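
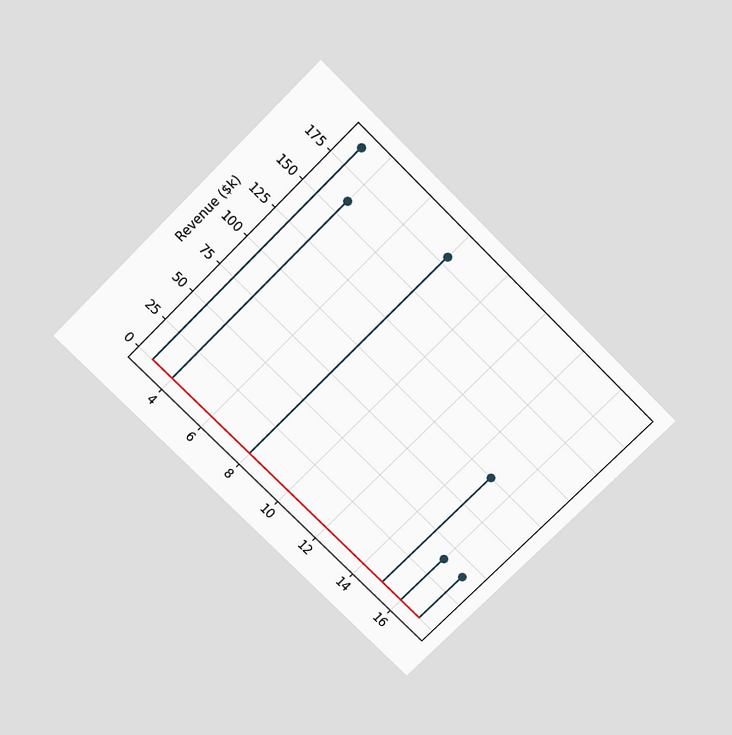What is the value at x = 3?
The chart is tilted about 45° clockwise and viewed slightly from above. The stem at x=3 reaches $190k.

$190k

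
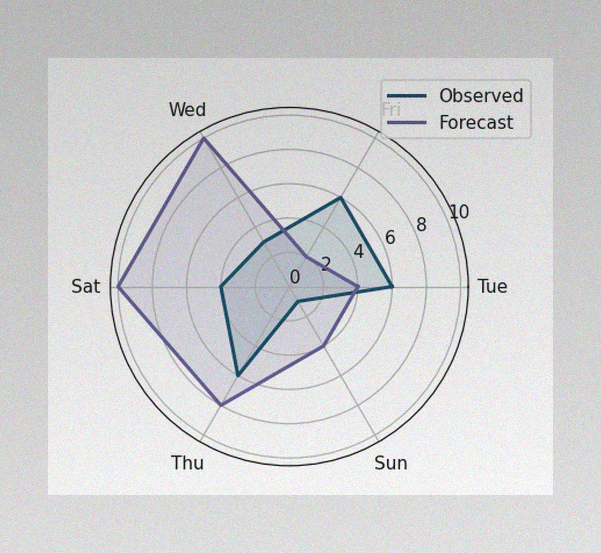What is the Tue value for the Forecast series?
The image has some photo noise and uneven lighting. On the Tue axis, Forecast reaches 4.

4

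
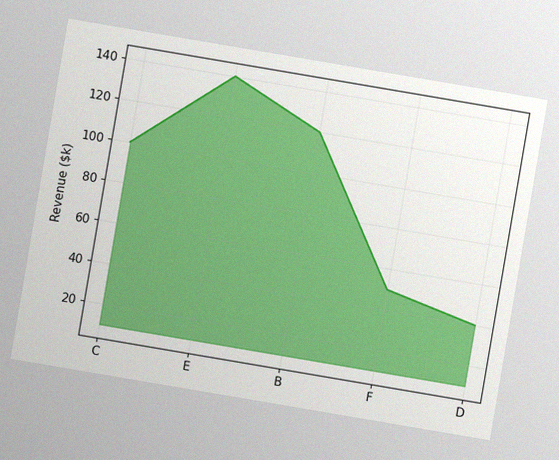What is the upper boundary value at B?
The chart is tilted about 10° clockwise, with some photo noise. At B the upper boundary is at $120k.

$120k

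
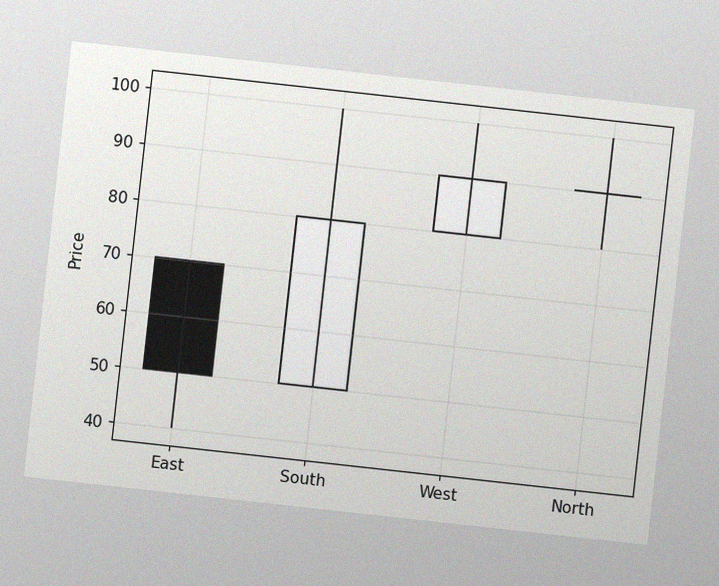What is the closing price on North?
The chart is tilted about 6° clockwise, with some photo noise. The North candle closes at 90.

90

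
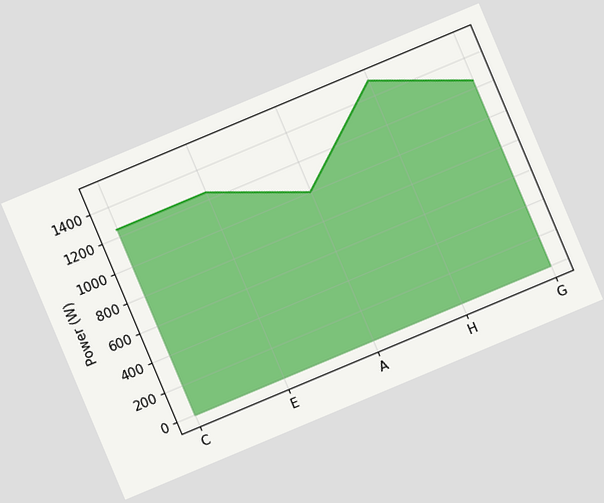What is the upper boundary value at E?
1250W

The chart is tilted about 23° counter-clockwise. At E the upper boundary is at 1250W.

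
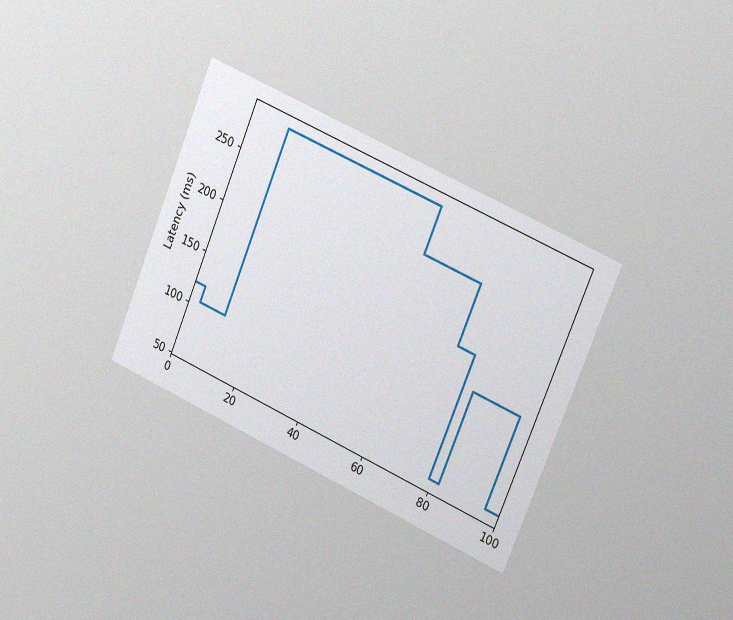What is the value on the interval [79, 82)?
60ms

The chart is tilted about 23° clockwise and viewed slightly from the right, with some photo noise. On [79, 82) the step sits at 60ms.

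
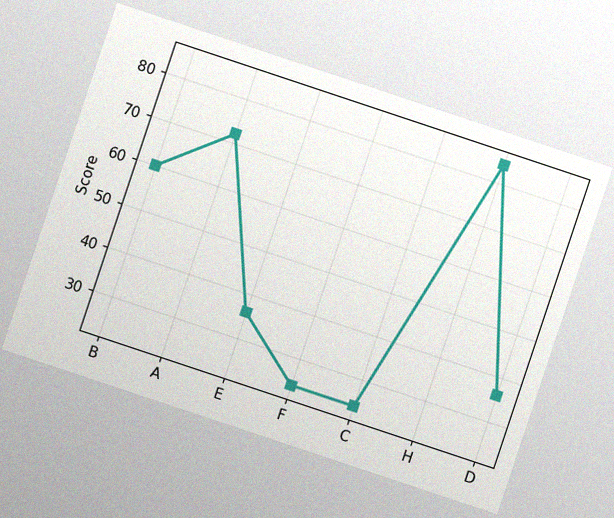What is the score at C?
The chart is tilted about 18° clockwise, with some photo noise. At C, the line is at 24.

24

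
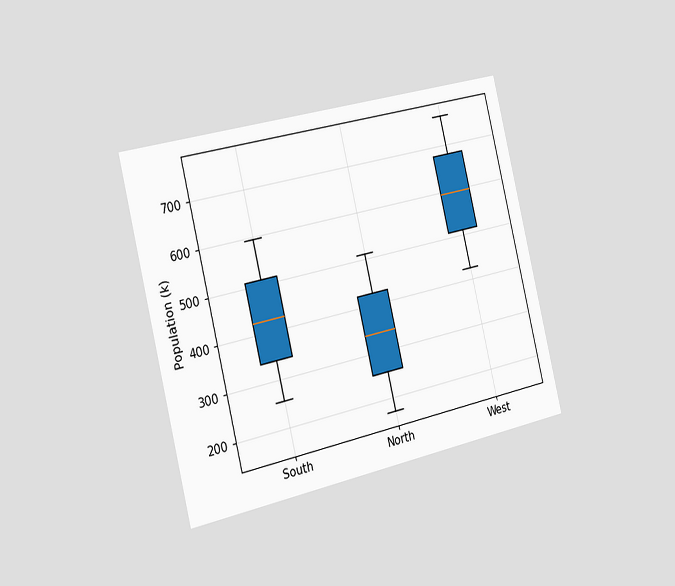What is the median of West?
The chart is tilted about 14° counter-clockwise and viewed slightly from the left. The median line in the West box sits at 595k.

595k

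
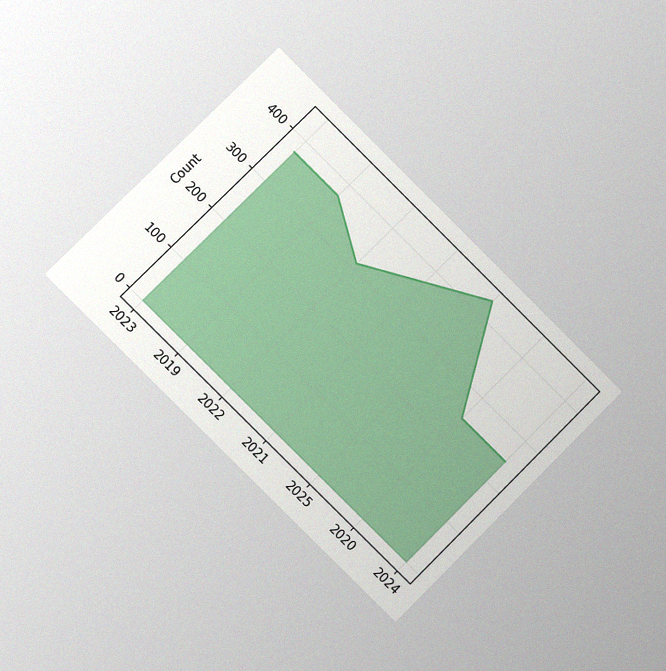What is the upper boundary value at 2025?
The chart is tilted about 45° clockwise and viewed slightly from the left, with some photo noise. At 2025 the upper boundary is at 434.

434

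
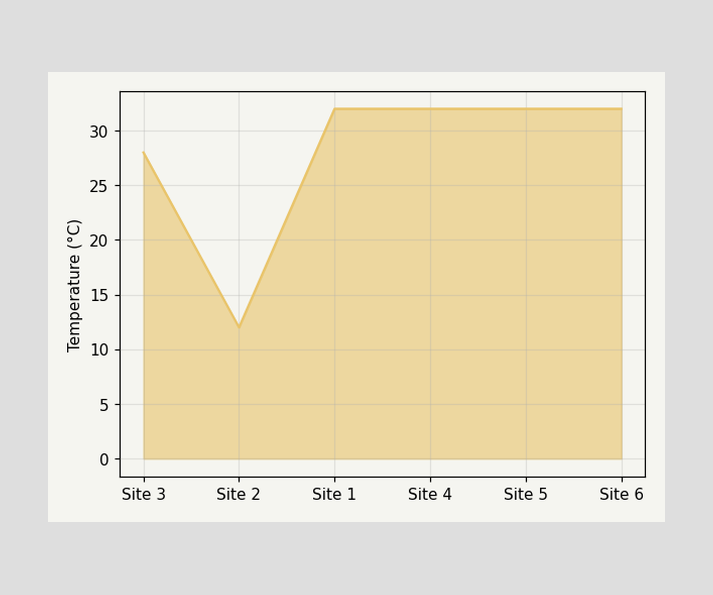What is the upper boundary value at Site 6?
At Site 6 the upper boundary is at 32°C.

32°C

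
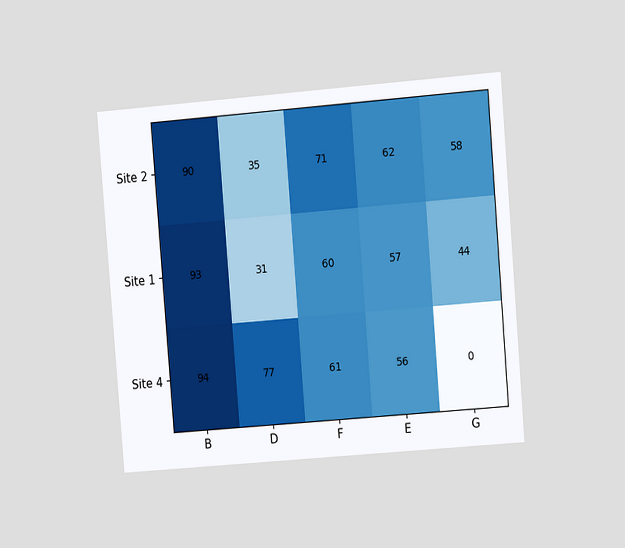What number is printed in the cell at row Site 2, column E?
62

The chart is tilted about 5° counter-clockwise and viewed slightly from the right. The (Site 2, E) cell reads 62.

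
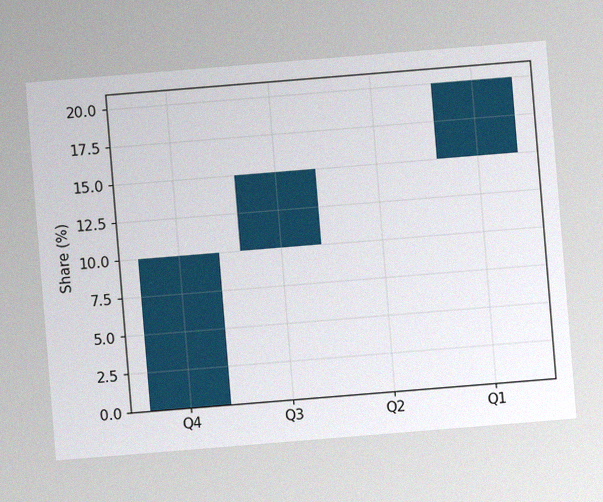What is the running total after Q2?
The chart is tilted about 5° counter-clockwise, with some photo noise. After Q2 the running total reaches 15%.

15%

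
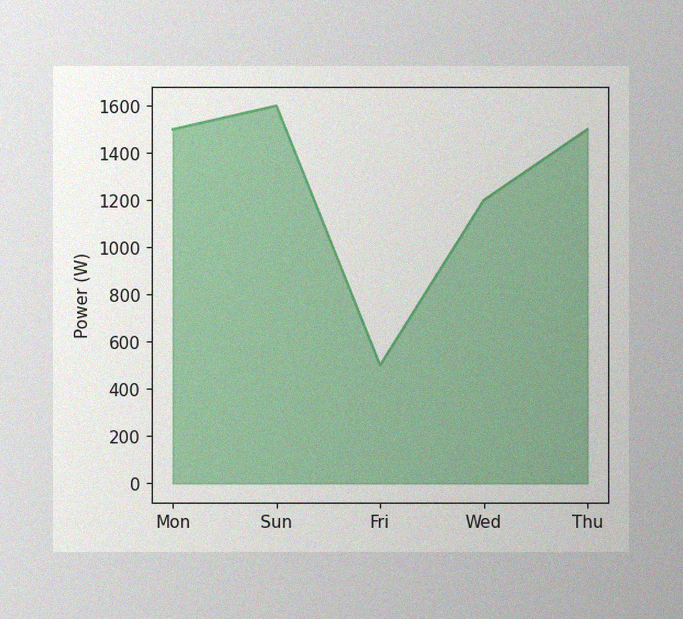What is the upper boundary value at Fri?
The image has some photo noise and uneven lighting. At Fri the upper boundary is at 500W.

500W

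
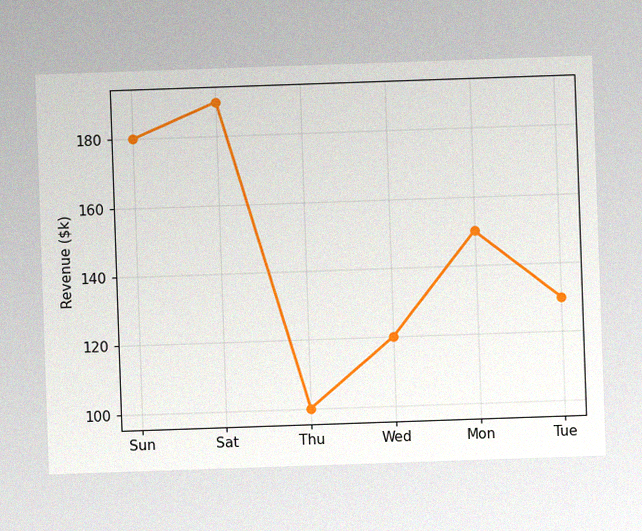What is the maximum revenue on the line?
$190k

The image has some photo noise and uneven lighting. The highest point is at Sat, and reading across to the y-axis gives $190k.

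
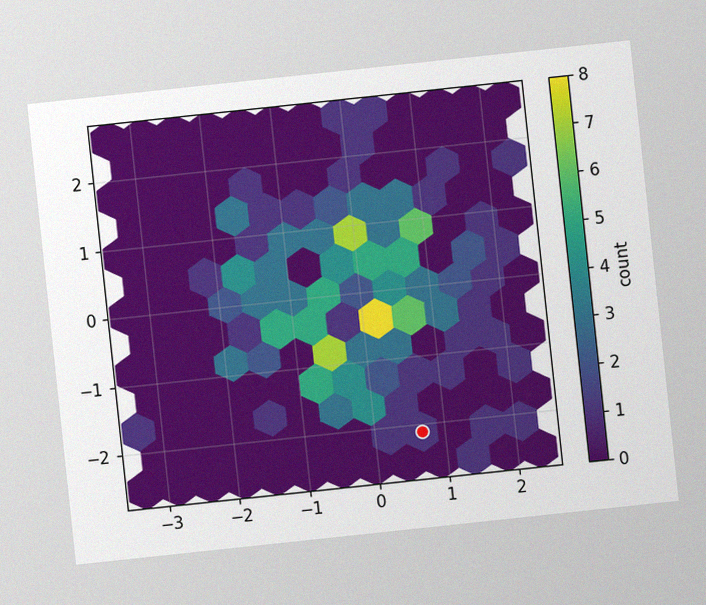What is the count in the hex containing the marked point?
1

The chart is tilted about 6° counter-clockwise, with some photo noise. The marked hex reads 1 on the colorbar.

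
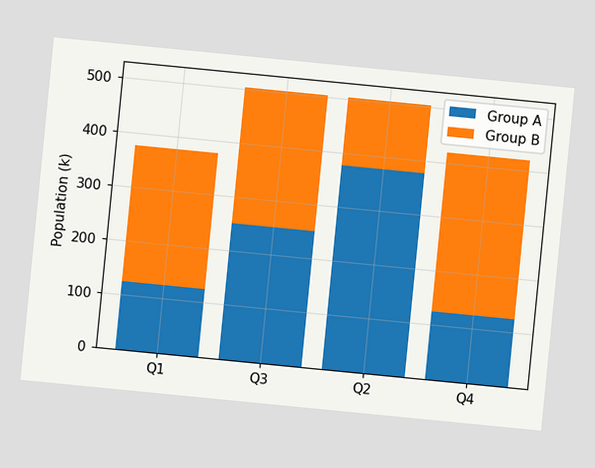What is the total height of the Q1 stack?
378k

The chart is tilted about 6° clockwise. The Q1 stack's top reaches 378k on the y-axis.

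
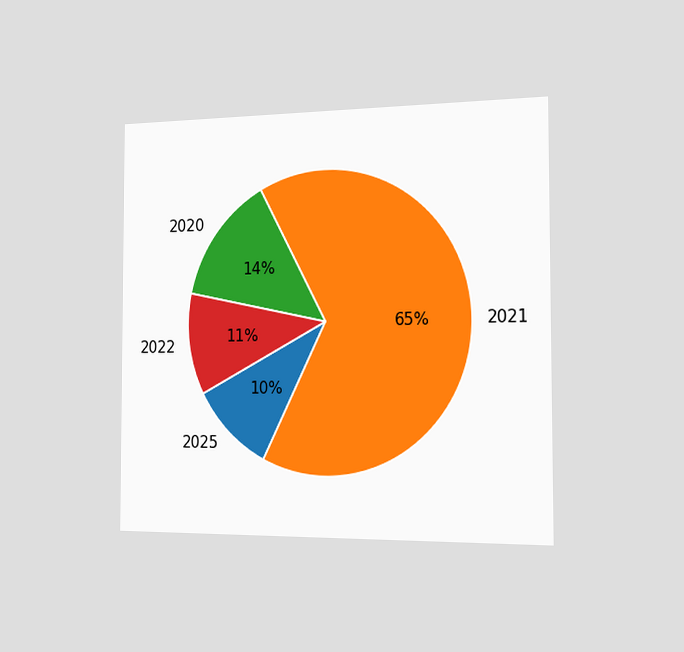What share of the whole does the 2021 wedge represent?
65%

The chart is viewed slightly from the right. The 2021 slice takes up 65% of the pie.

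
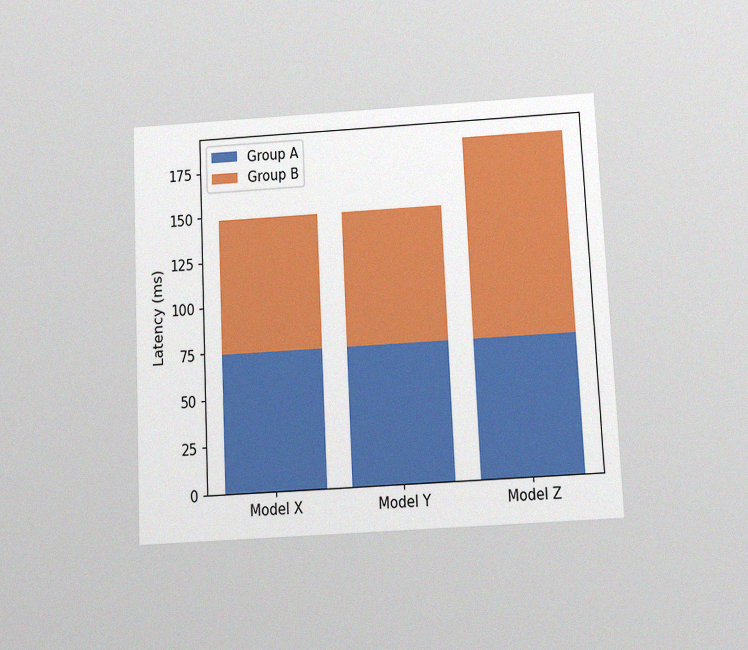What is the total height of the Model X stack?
148ms

The chart is tilted about 3° counter-clockwise and viewed slightly from below, with some photo noise. The Model X stack's top reaches 148ms on the y-axis.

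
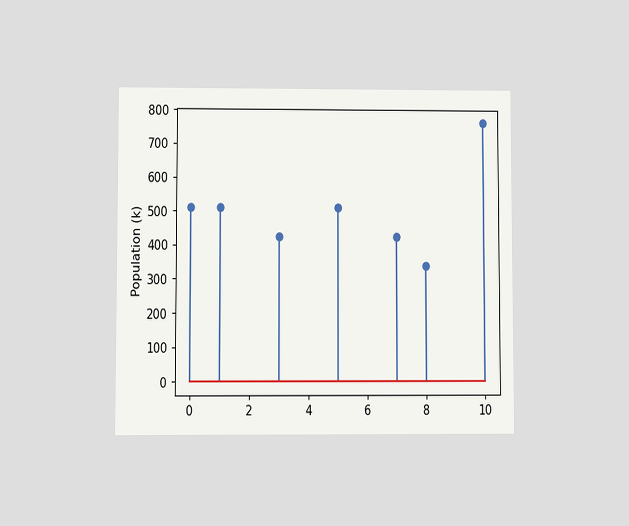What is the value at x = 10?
765k

The chart is viewed at a slight angle. The stem at x=10 reaches 765k.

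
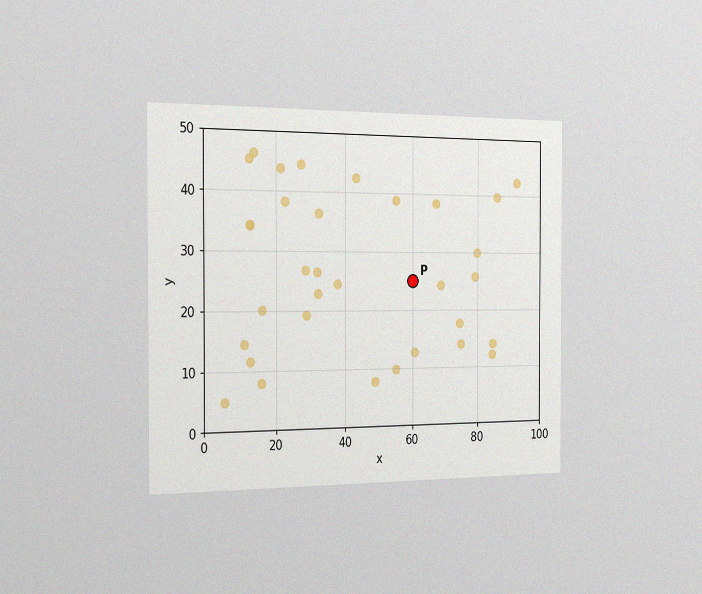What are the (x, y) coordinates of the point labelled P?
(60, 25)

The chart is viewed slightly from the left, with some photo noise. Following the gridlines from P to each axis, P sits at (60, 25).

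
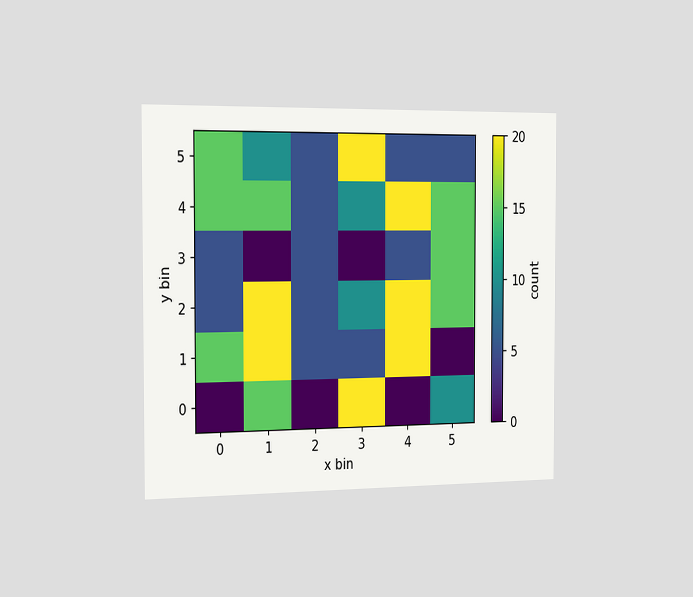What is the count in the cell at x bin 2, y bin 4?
5

The chart is viewed slightly from the left. Matching the cell (2, 4) against the colorbar gives 5.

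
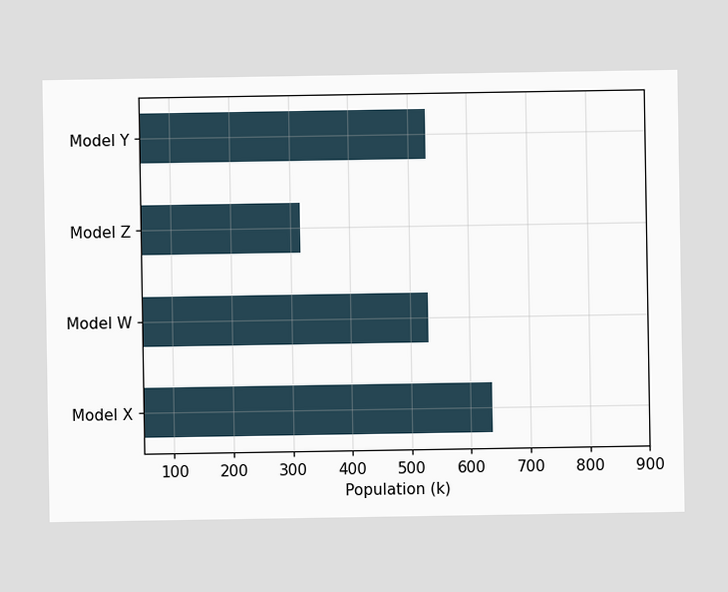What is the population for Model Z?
318k

Reading along the chart's x-axis, the Model Z bar reaches 318k.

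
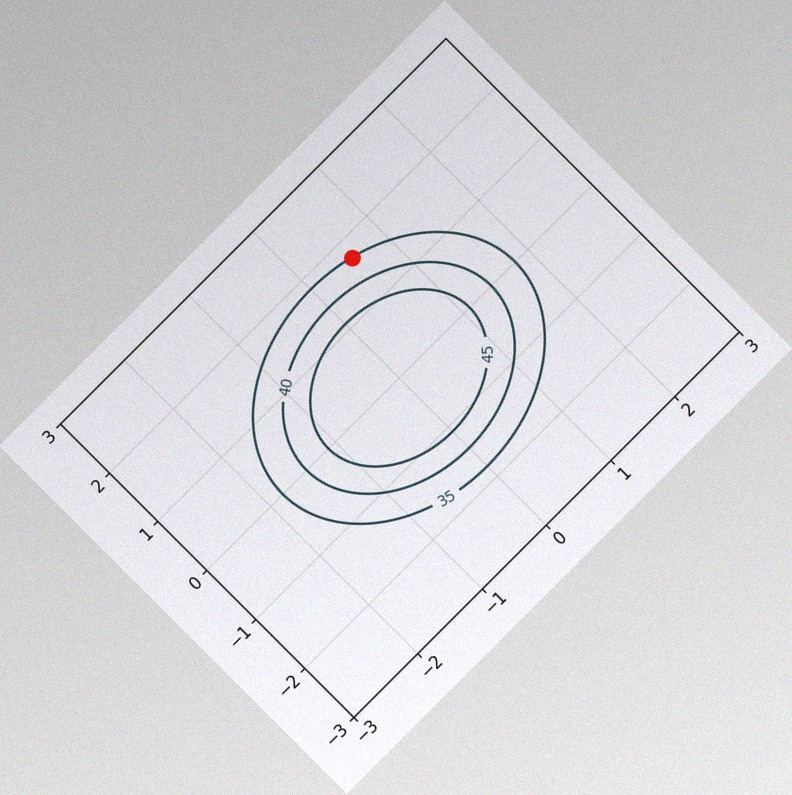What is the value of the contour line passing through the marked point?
The chart is tilted about 45° counter-clockwise, with some photo noise. The marked point sits on the contour labelled 35.

35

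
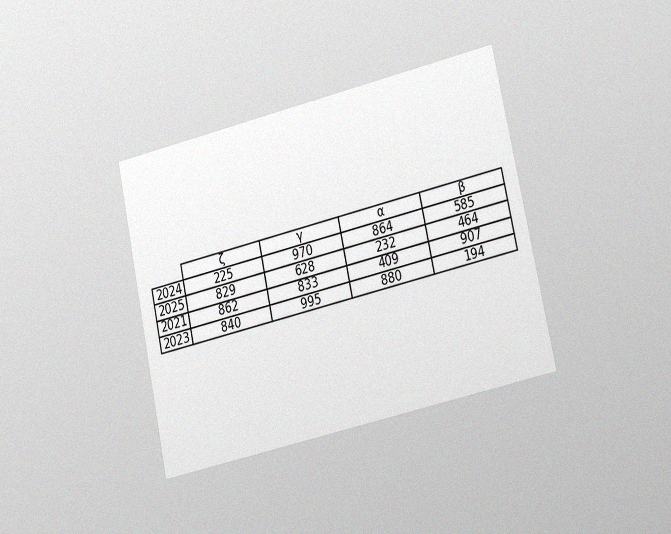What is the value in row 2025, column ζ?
The chart is tilted about 12° counter-clockwise and viewed slightly from the right, with some photo noise. The (2025, ζ) cell reads 829.

829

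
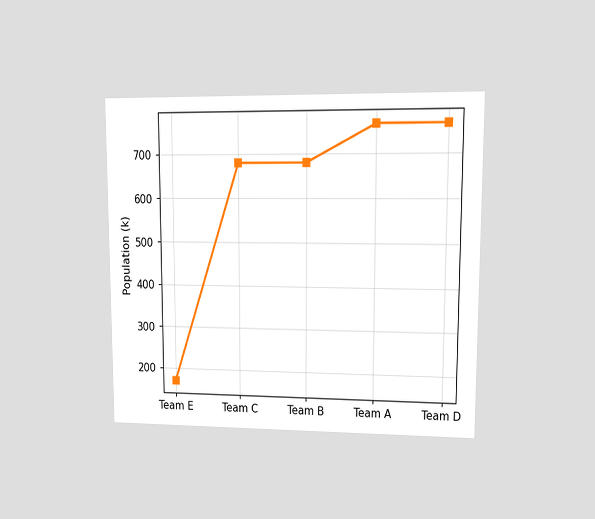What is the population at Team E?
The chart is viewed at a slight angle. At Team E, the line is at 170k.

170k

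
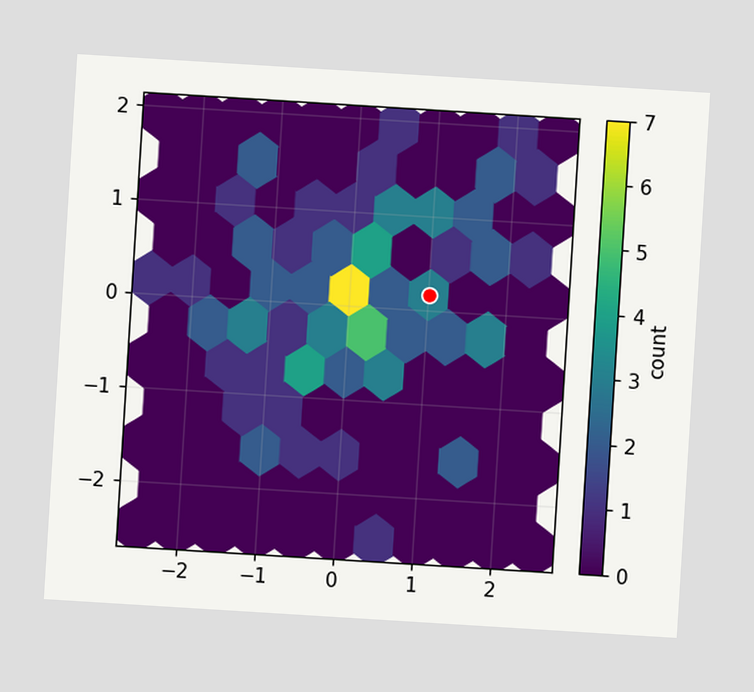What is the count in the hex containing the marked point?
3

The chart is tilted about 4° clockwise. The marked hex reads 3 on the colorbar.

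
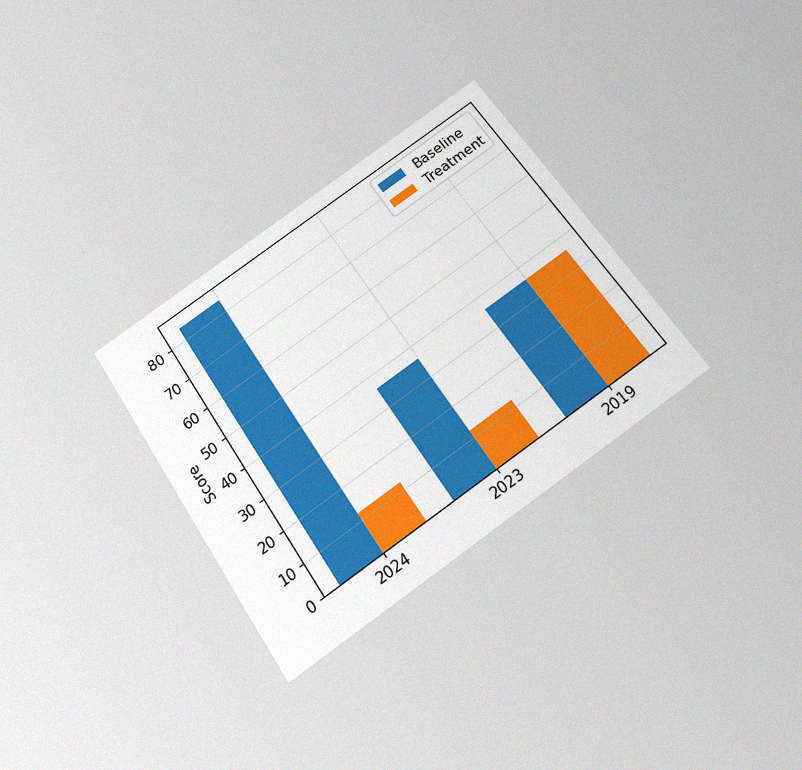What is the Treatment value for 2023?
12

The chart is tilted about 34° counter-clockwise and viewed slightly from below, with some photo noise. The Treatment bar at 2023 reaches 12 on the y-axis.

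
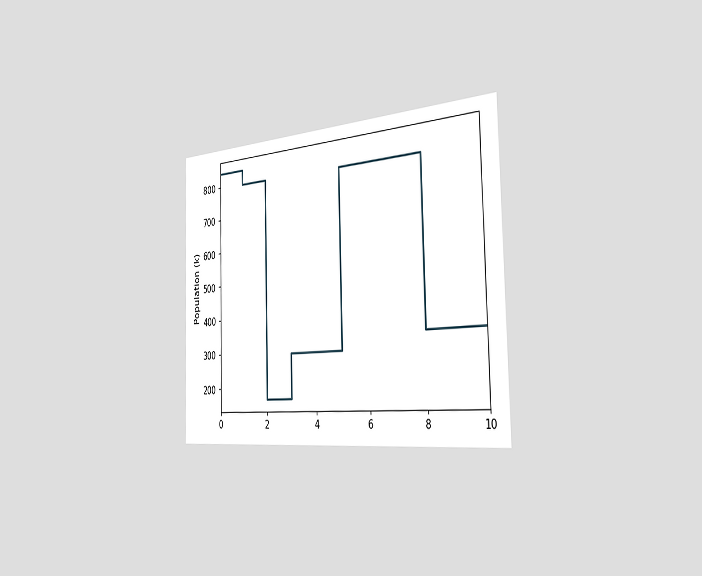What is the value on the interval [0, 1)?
The chart is viewed slightly from the right. On [0, 1) the step sits at 840k.

840k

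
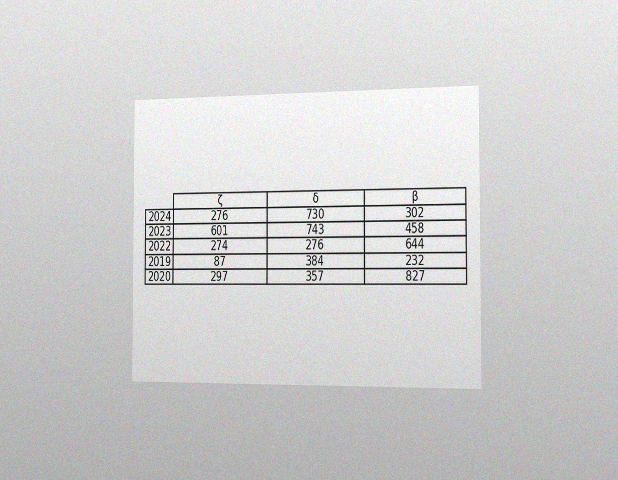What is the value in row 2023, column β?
458

The chart is viewed slightly from the right, with some photo noise. The (2023, β) cell reads 458.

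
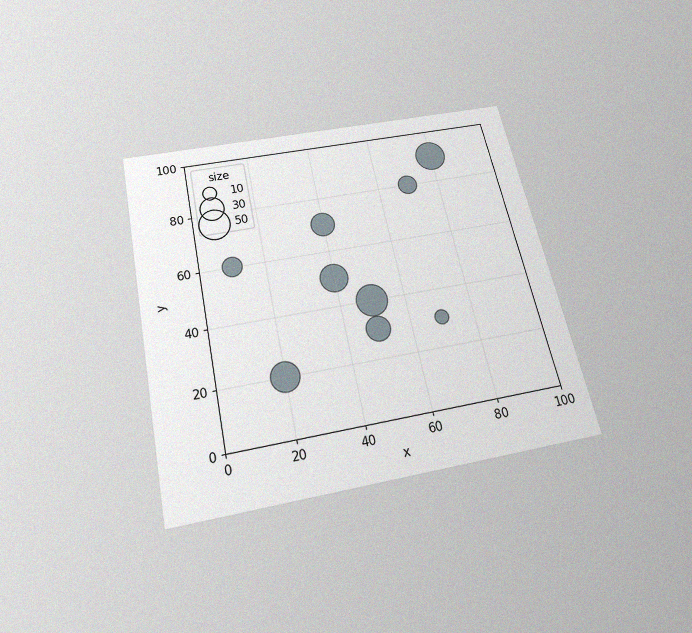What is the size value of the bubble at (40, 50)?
The chart is tilted about 12° counter-clockwise and viewed slightly from below, with some photo noise. Matching the bubble at (40, 50) against the size legend gives 40.

40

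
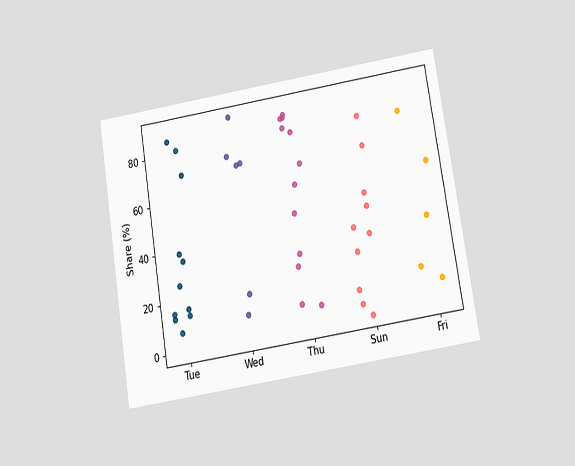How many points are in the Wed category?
6

The chart is tilted about 9° counter-clockwise and viewed at a slight angle. Counting the markers in the Wed column gives 6.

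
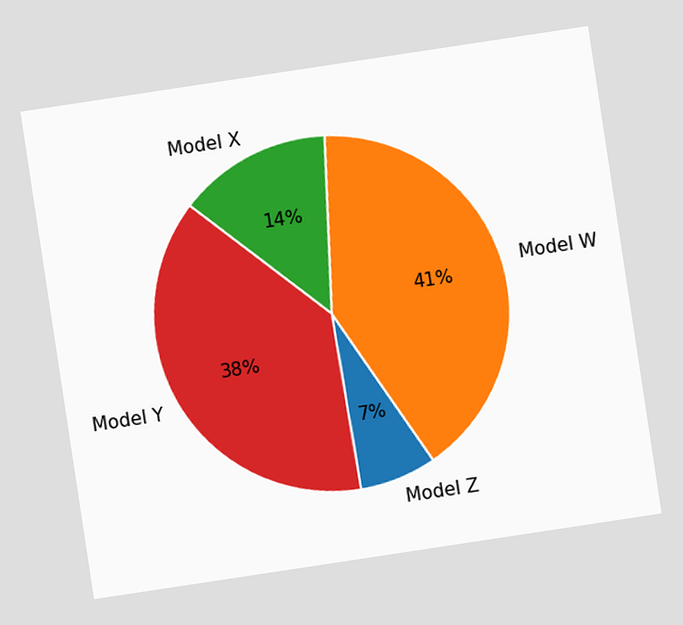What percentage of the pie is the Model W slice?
The chart is tilted about 9° counter-clockwise. The Model W slice takes up 41% of the pie.

41%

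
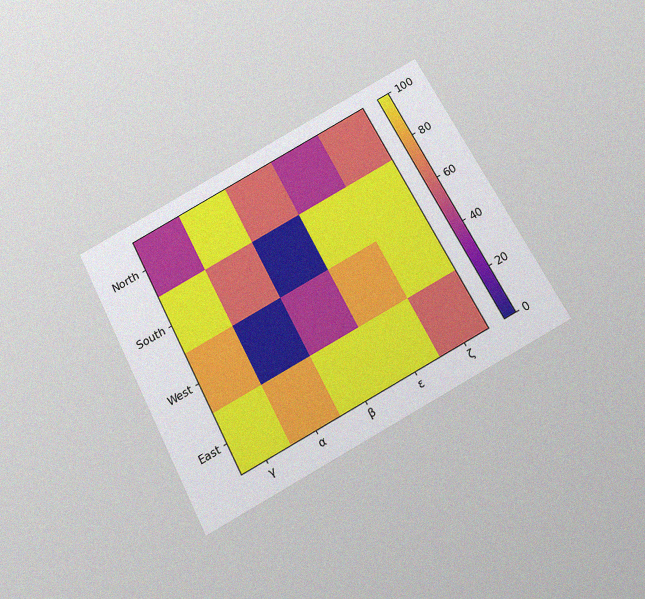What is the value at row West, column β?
40

The chart is tilted about 27° counter-clockwise and viewed slightly from below, with some photo noise. Matching cell (West, β) against the colorbar gives 40.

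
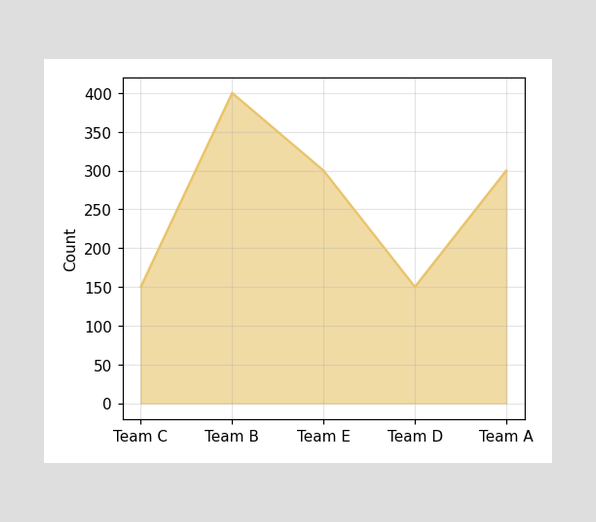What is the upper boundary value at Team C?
150

At Team C the upper boundary is at 150.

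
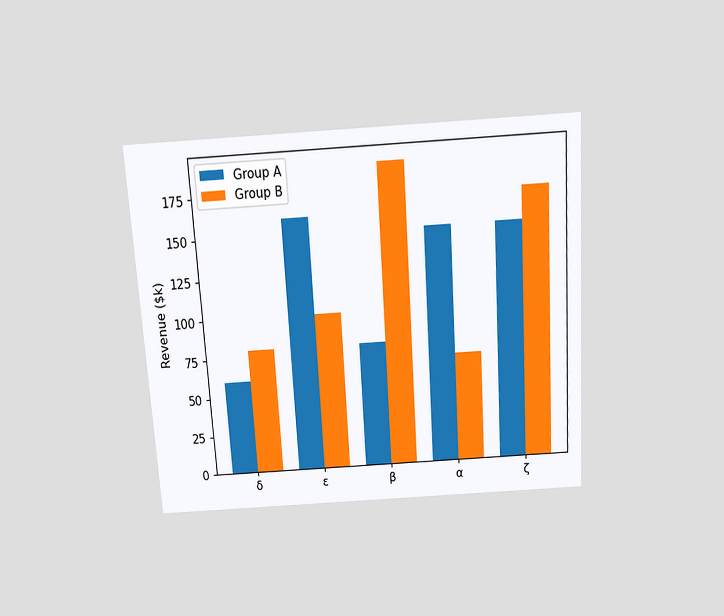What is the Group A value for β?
The chart is tilted about 4° counter-clockwise and viewed slightly from above. The Group A bar at β reaches $80k on the y-axis.

$80k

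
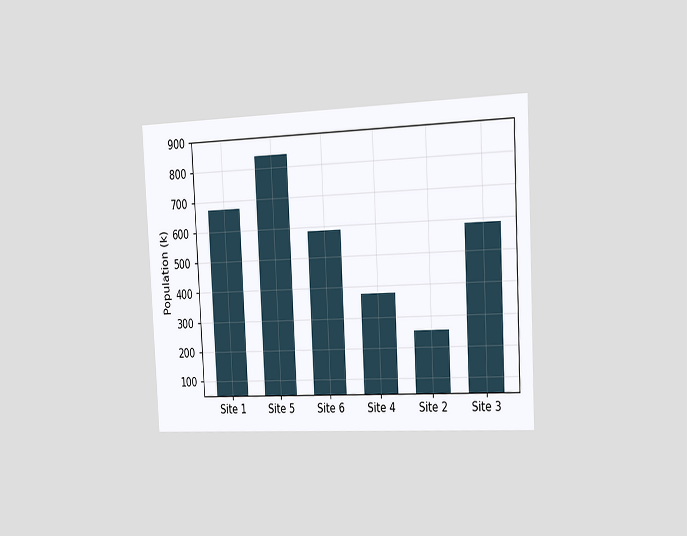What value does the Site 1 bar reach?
The chart is tilted about 3° counter-clockwise and viewed slightly from the right. Reading along the chart's y-axis, the Site 1 bar reaches 672k.

672k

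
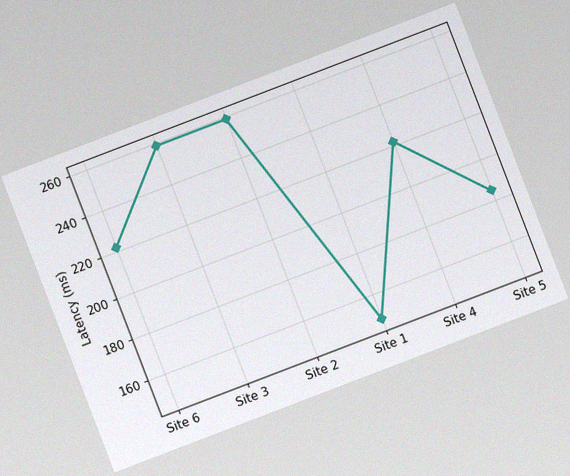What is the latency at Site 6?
222ms

The chart is tilted about 21° counter-clockwise, with some photo noise. At Site 6, the line is at 222ms.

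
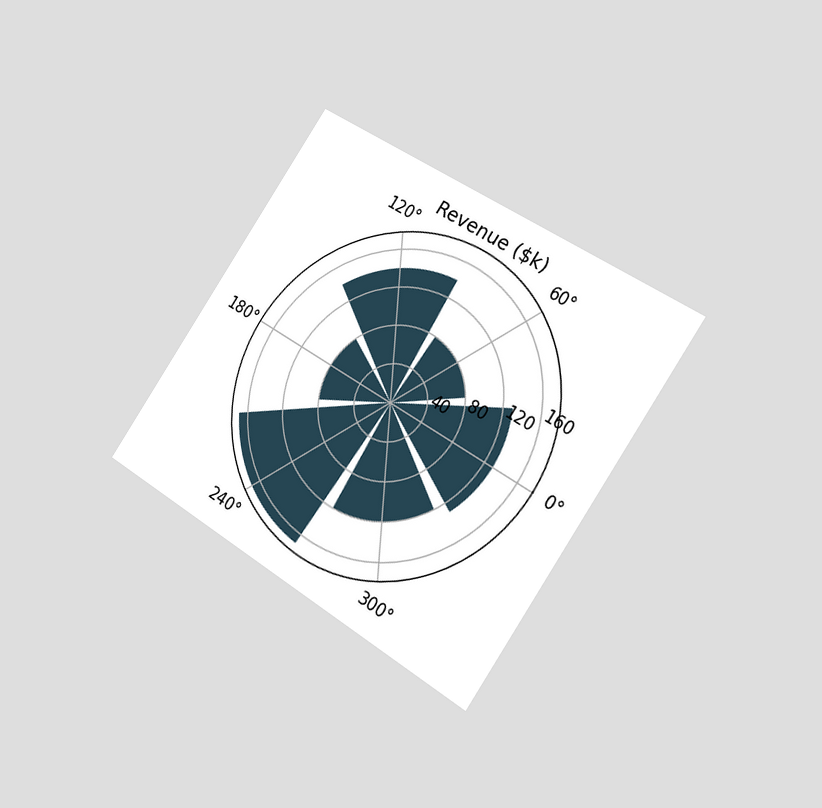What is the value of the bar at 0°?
$130k

The chart is tilted about 34° clockwise and viewed slightly from the right. The bar at 0° reaches $130k on the radial axis.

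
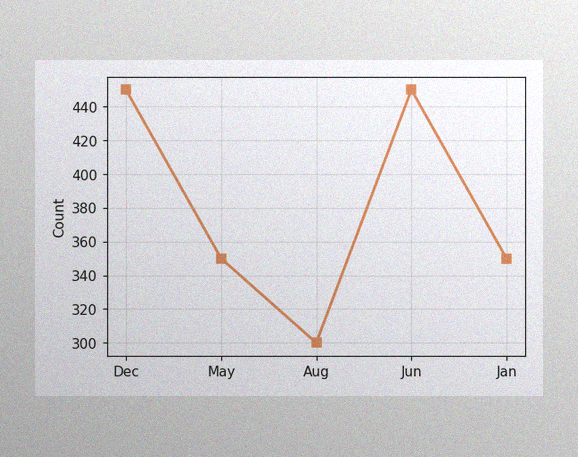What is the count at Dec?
450

The image has some photo noise and uneven lighting. At Dec, the line is at 450.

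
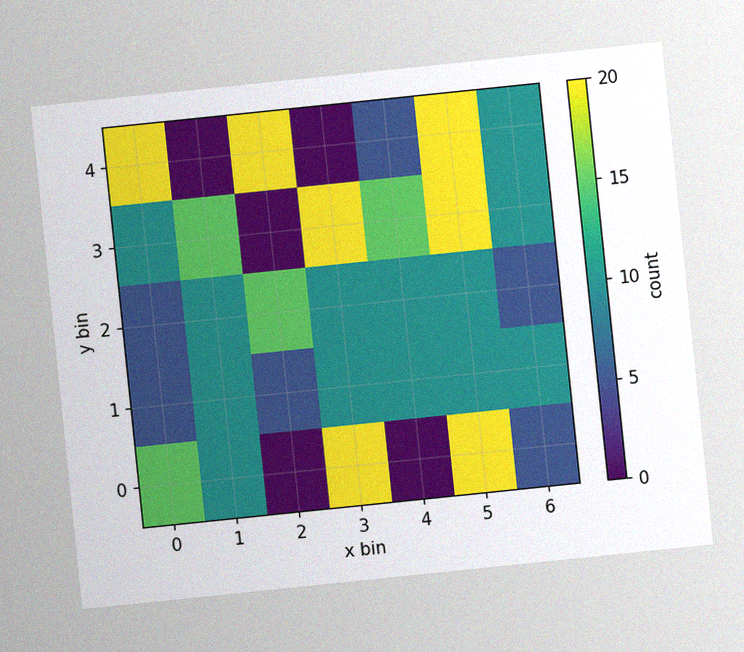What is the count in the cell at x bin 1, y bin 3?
The chart is tilted about 6° counter-clockwise, with some photo noise. Matching the cell (1, 3) against the colorbar gives 15.

15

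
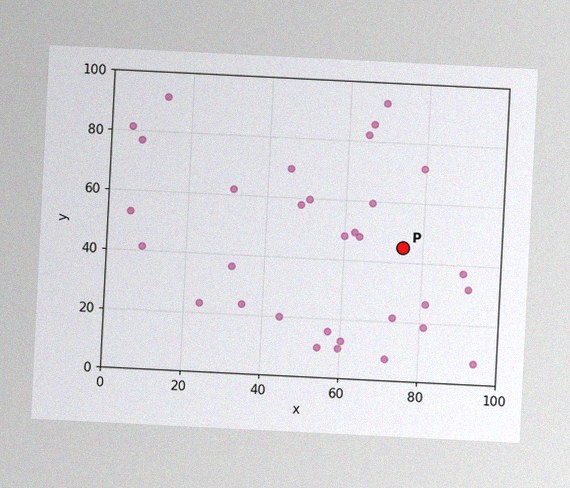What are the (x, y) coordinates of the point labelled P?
(75, 45)

The chart is tilted about 3° clockwise, with some photo noise. Following the gridlines from P to each axis, P sits at (75, 45).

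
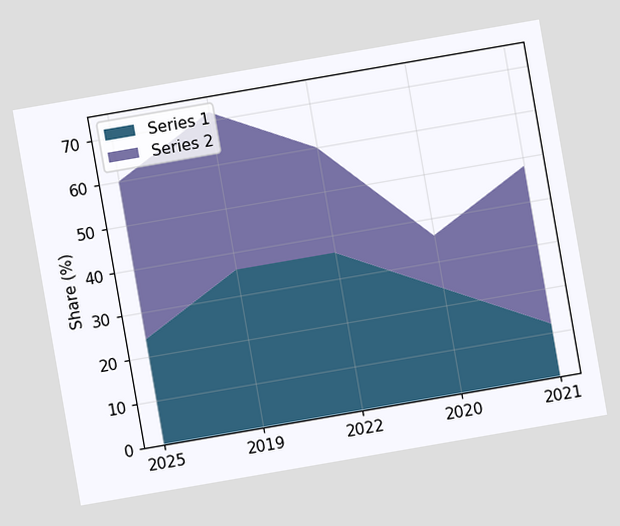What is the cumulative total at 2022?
The chart is tilted about 10° counter-clockwise. The stacked total at 2022 reaches 60%.

60%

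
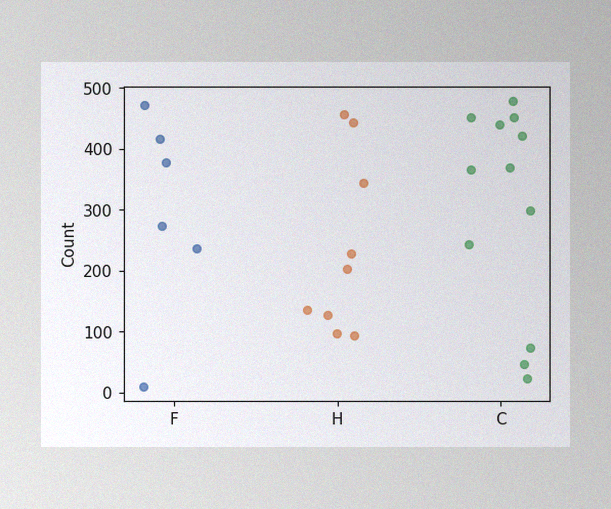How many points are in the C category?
12

The image has some photo noise and uneven lighting. Counting the markers in the C column gives 12.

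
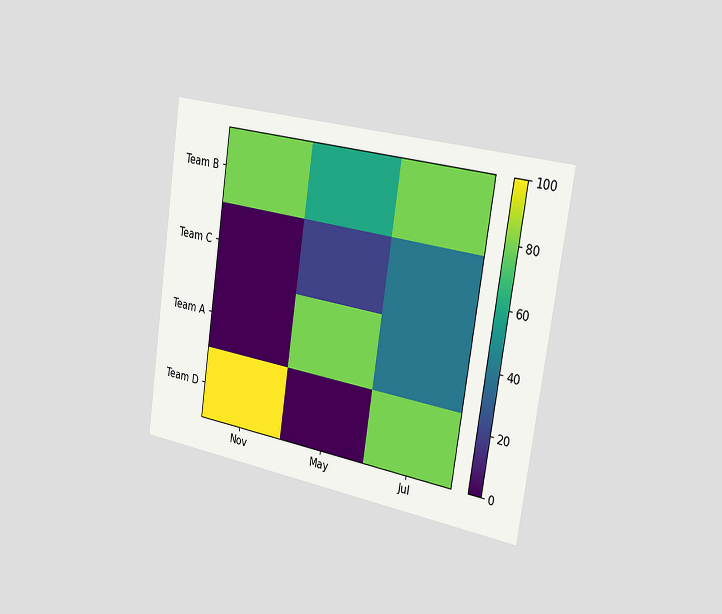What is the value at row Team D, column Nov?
100

The chart is tilted about 9° clockwise and viewed slightly from the right. Matching cell (Team D, Nov) against the colorbar gives 100.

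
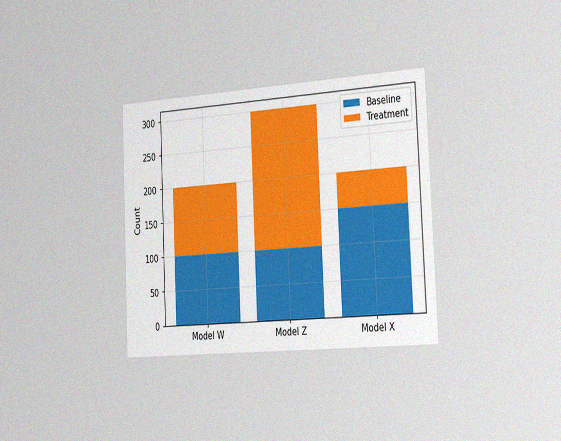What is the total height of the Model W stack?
200

The chart is tilted about 3° counter-clockwise and viewed slightly from the right, with some photo noise. The Model W stack's top reaches 200 on the y-axis.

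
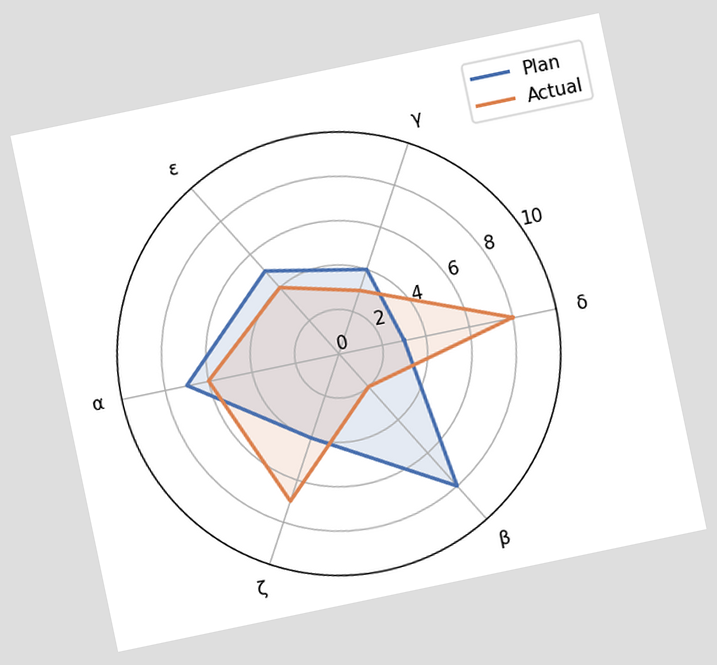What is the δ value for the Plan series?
The chart is tilted about 12° counter-clockwise. On the δ axis, Plan reaches 3.

3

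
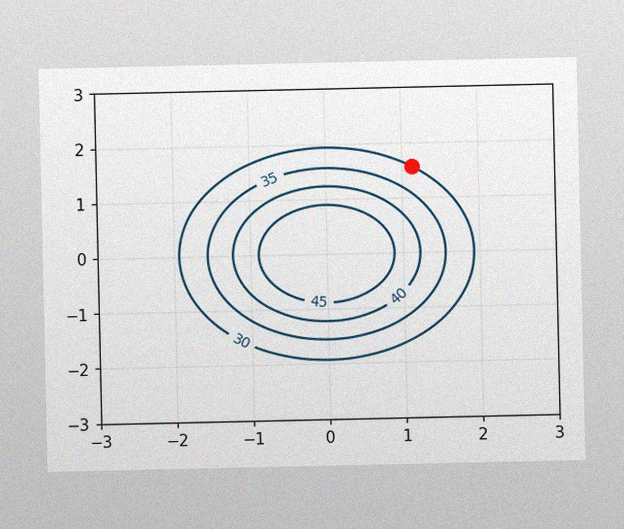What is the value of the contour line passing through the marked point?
The image has some photo noise and uneven lighting. The marked point sits on the contour labelled 30.

30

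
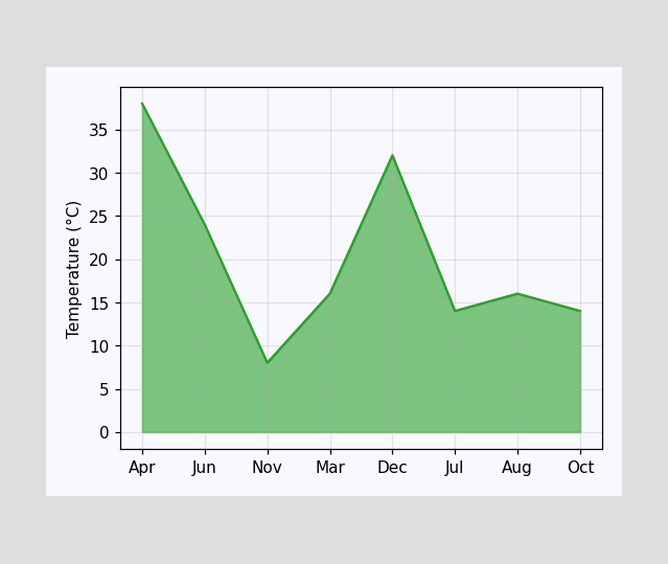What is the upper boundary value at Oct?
14°C

At Oct the upper boundary is at 14°C.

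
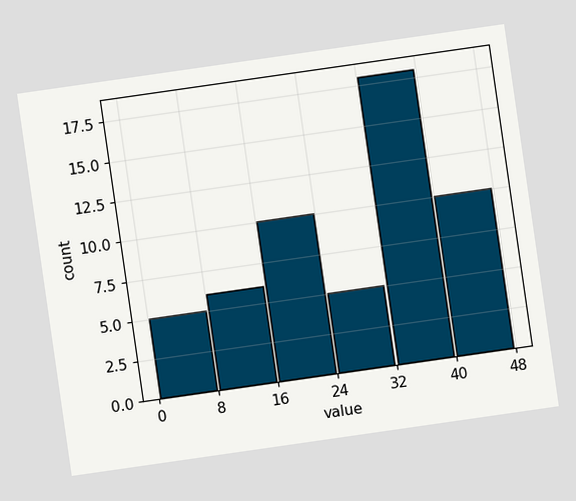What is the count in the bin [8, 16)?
6

The chart is tilted about 8° counter-clockwise. The [8, 16) bin has height 6.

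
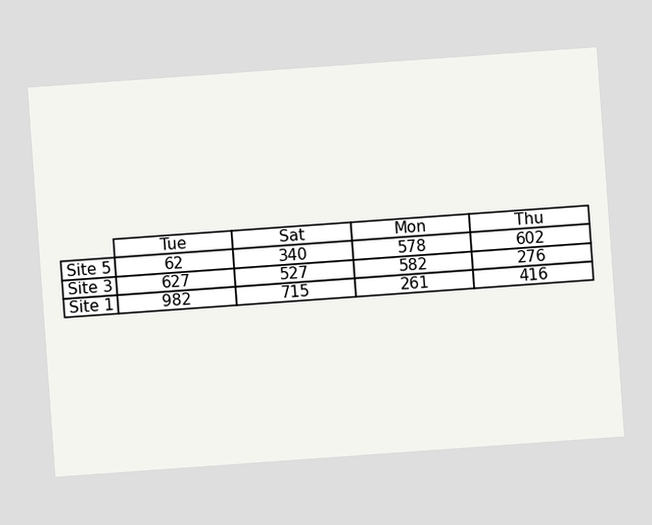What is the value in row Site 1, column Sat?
The chart is tilted about 4° counter-clockwise. The (Site 1, Sat) cell reads 715.

715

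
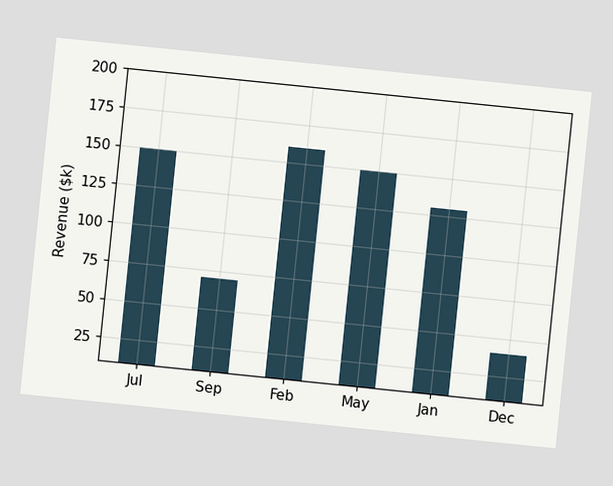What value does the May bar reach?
The chart is tilted about 6° clockwise. Reading along the chart's y-axis, the May bar reaches $150k.

$150k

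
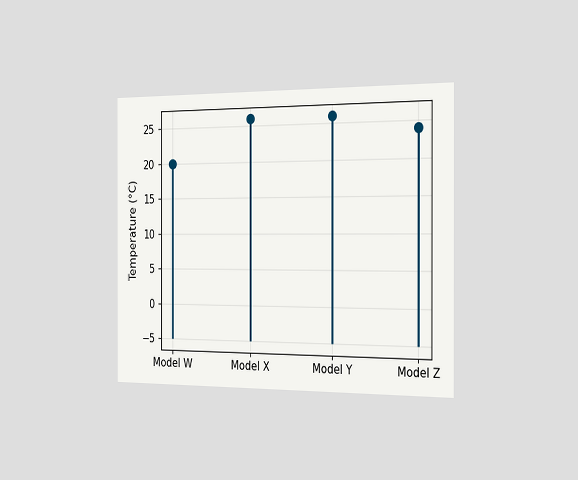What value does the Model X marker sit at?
The chart is viewed slightly from the right. The Model X marker sits at 26°C.

26°C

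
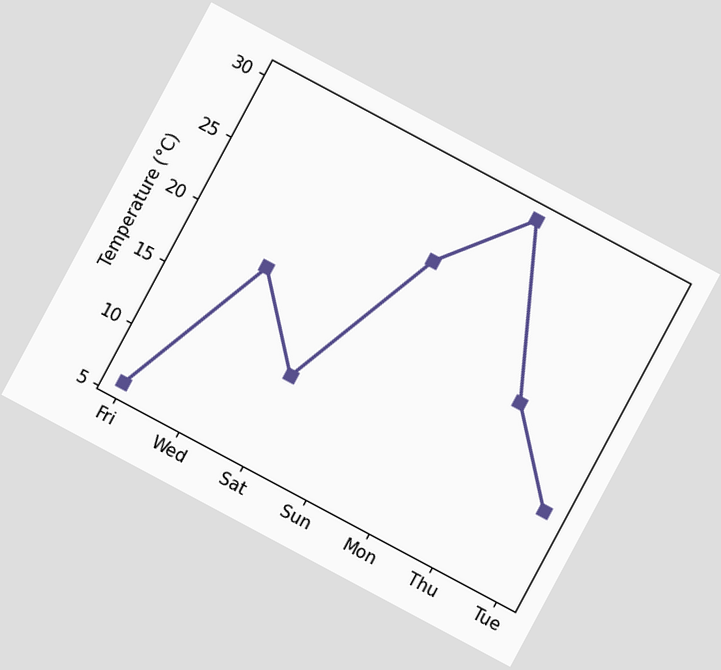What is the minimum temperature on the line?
The chart is tilted about 28° clockwise. The lowest point is at Fri, and reading across to the y-axis gives 6°C.

6°C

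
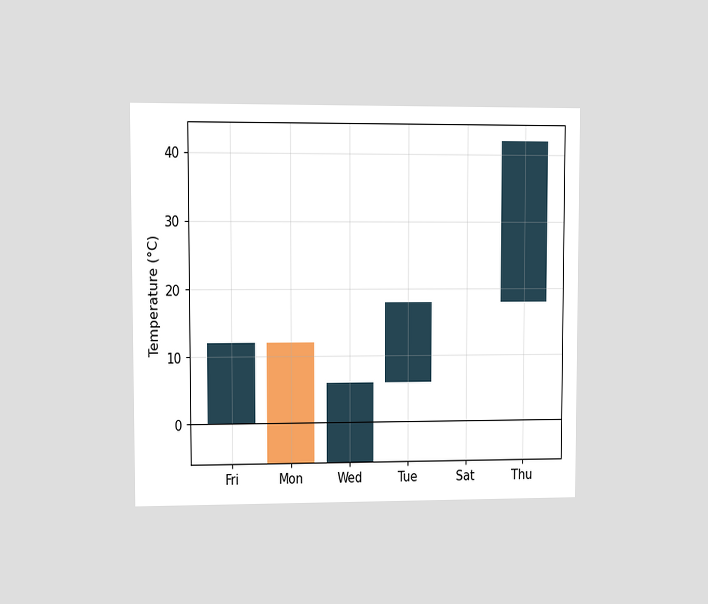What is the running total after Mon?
-6°C

The chart is viewed at a slight angle. After Mon the running total reaches -6°C.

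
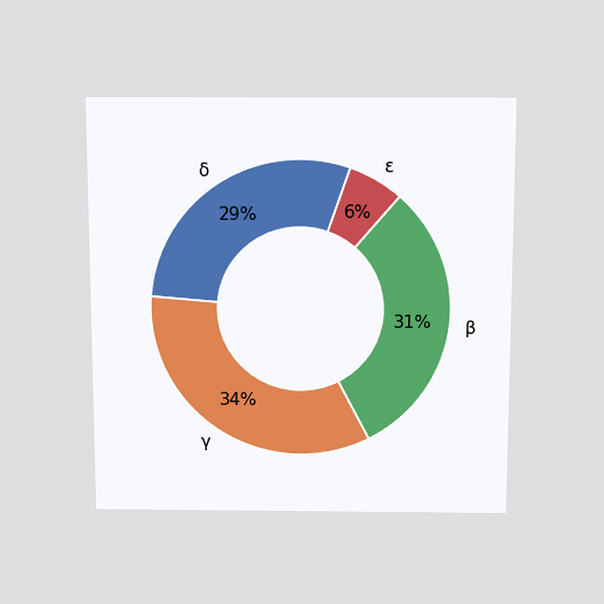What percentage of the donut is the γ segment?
34%

The chart is viewed slightly from above. The γ segment takes up 34% of the ring.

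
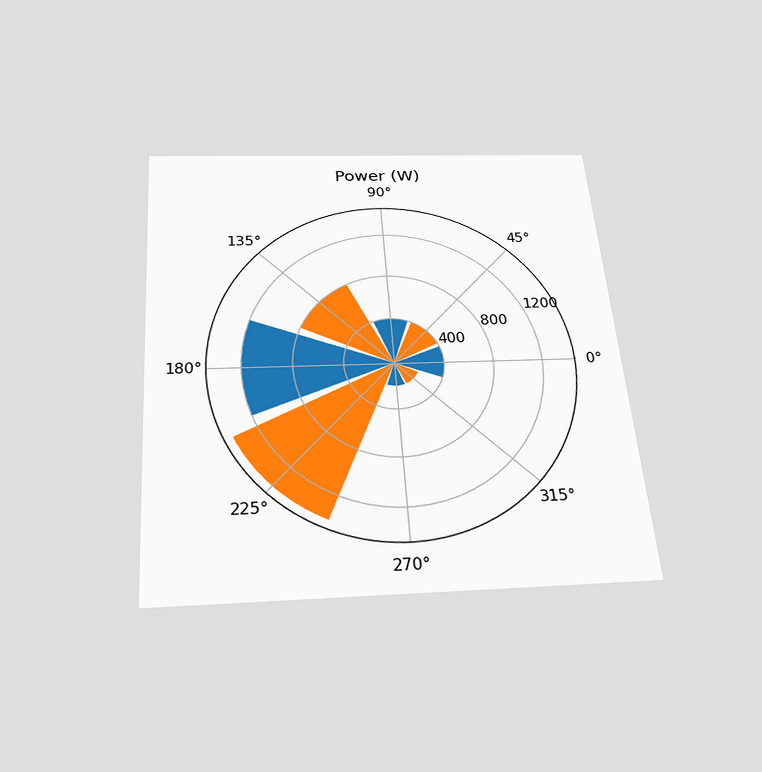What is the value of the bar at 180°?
The chart is tilted about 4° counter-clockwise and viewed slightly from below. The bar at 180° reaches 1200W on the radial axis.

1200W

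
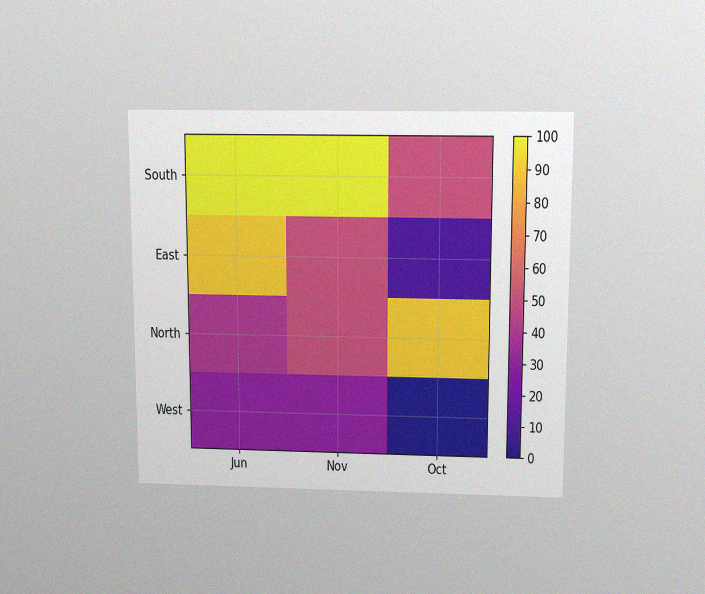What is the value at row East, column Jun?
The chart is viewed slightly from above, with some photo noise. Matching cell (East, Jun) against the colorbar gives 90.

90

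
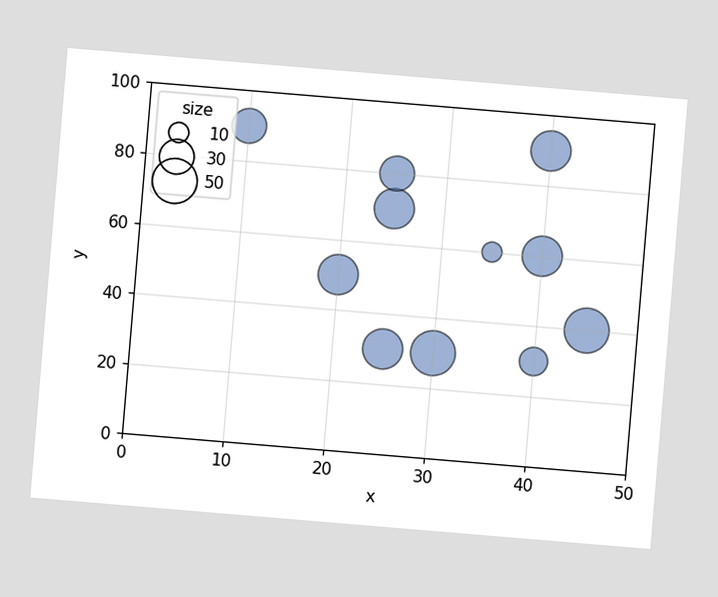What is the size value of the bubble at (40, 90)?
40

The chart is tilted about 5° clockwise. Matching the bubble at (40, 90) against the size legend gives 40.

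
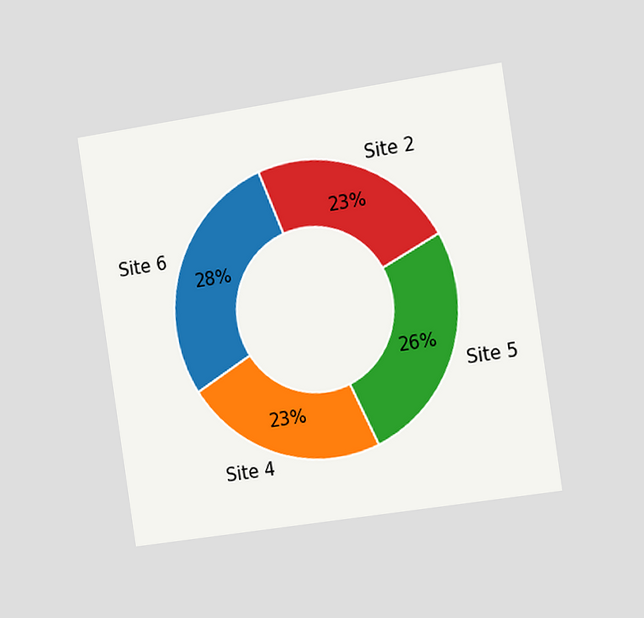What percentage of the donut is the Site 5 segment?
The chart is tilted about 9° counter-clockwise and viewed slightly from the right. The Site 5 segment takes up 26% of the ring.

26%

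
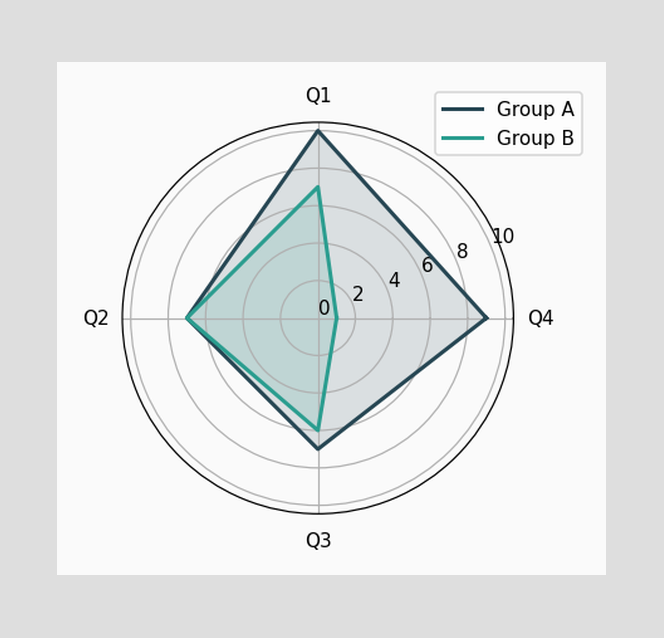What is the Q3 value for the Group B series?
On the Q3 axis, Group B reaches 6.

6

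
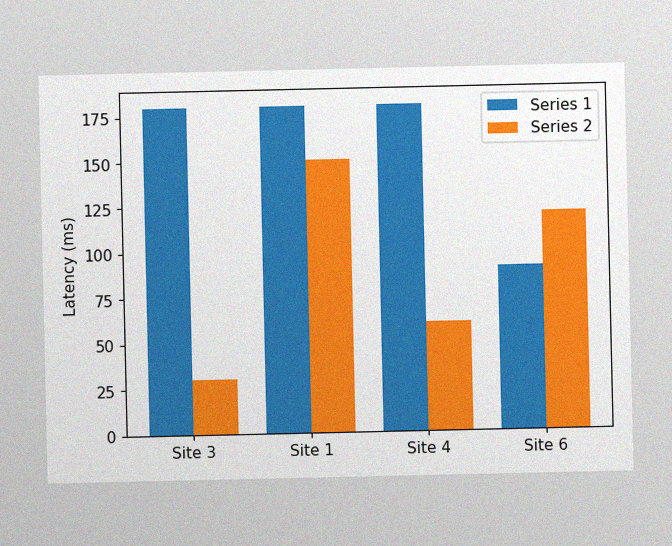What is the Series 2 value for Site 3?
30ms

The image has some photo noise and uneven lighting. The Series 2 bar at Site 3 reaches 30ms on the y-axis.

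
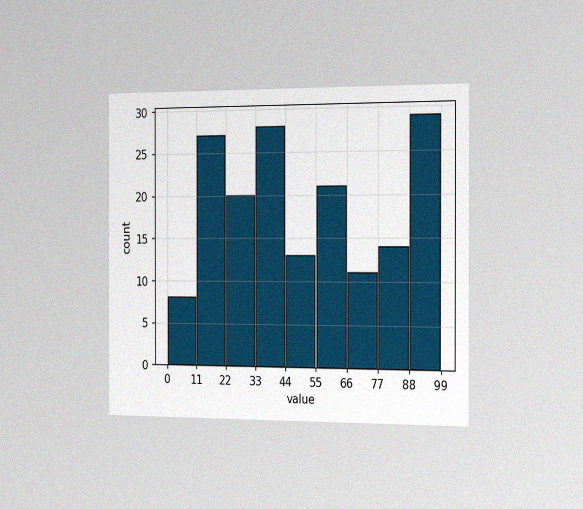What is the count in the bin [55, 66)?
21

The chart is viewed slightly from the right, with some photo noise. The [55, 66) bin has height 21.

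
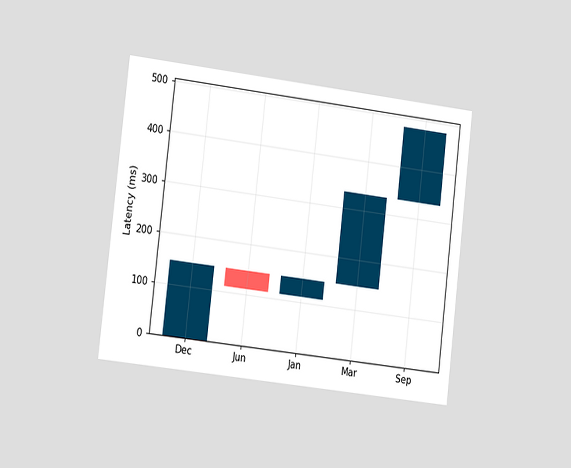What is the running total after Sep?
481ms

The chart is tilted about 7° clockwise and viewed slightly from the left. After Sep the running total reaches 481ms.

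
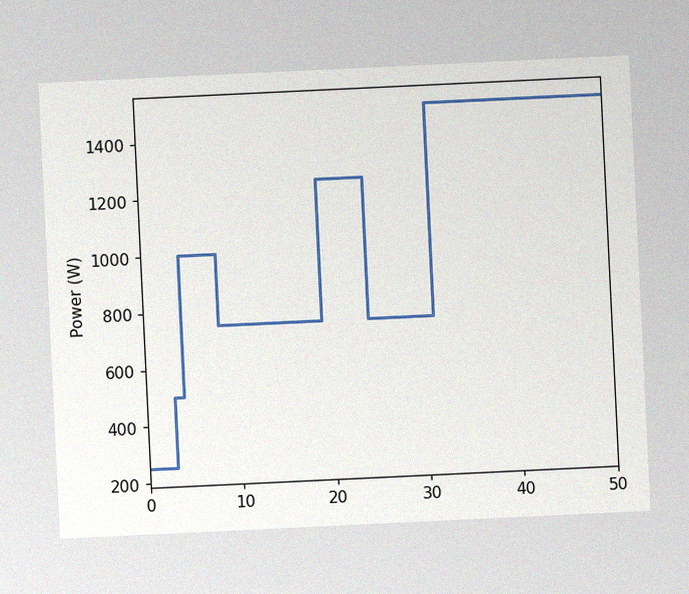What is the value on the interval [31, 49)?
1500W

The chart is tilted about 3° counter-clockwise, with some photo noise. On [31, 49) the step sits at 1500W.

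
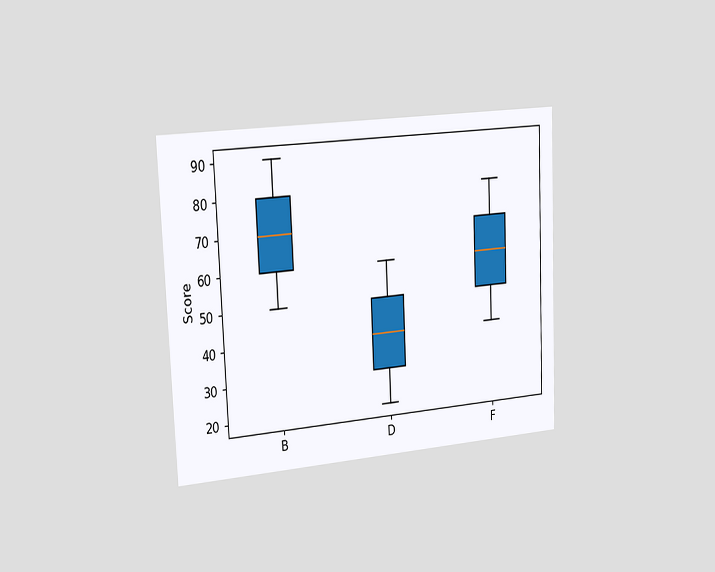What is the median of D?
The chart is tilted about 3° counter-clockwise and viewed slightly from the left. The median line in the D box sits at 40.

40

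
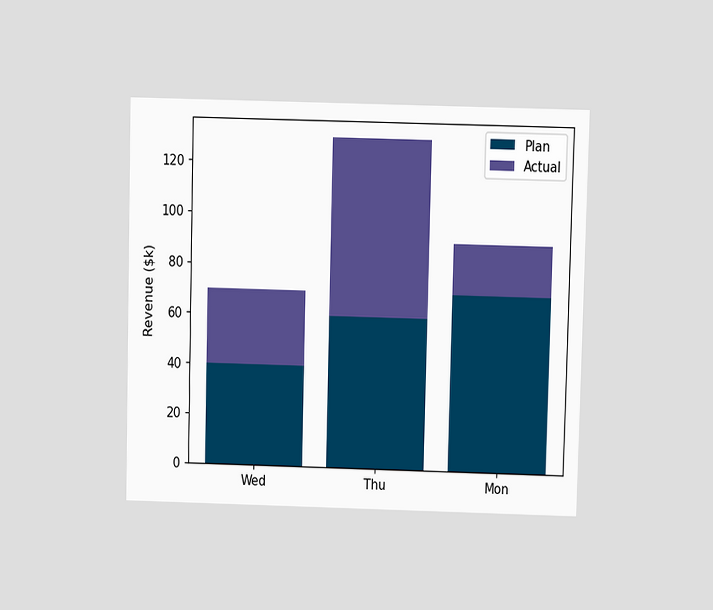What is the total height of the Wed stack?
The chart is viewed at a slight angle. The Wed stack's top reaches $70k on the y-axis.

$70k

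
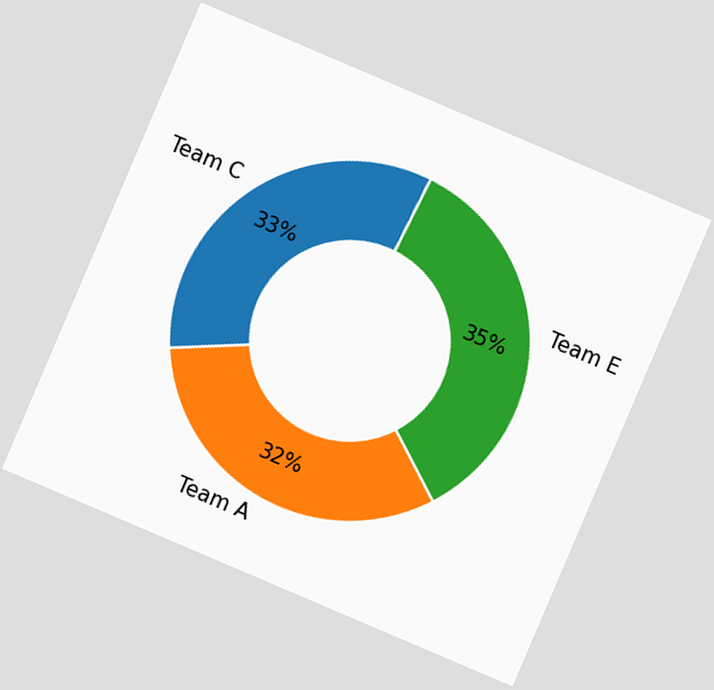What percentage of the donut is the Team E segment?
35%

The chart is tilted about 23° clockwise. The Team E segment takes up 35% of the ring.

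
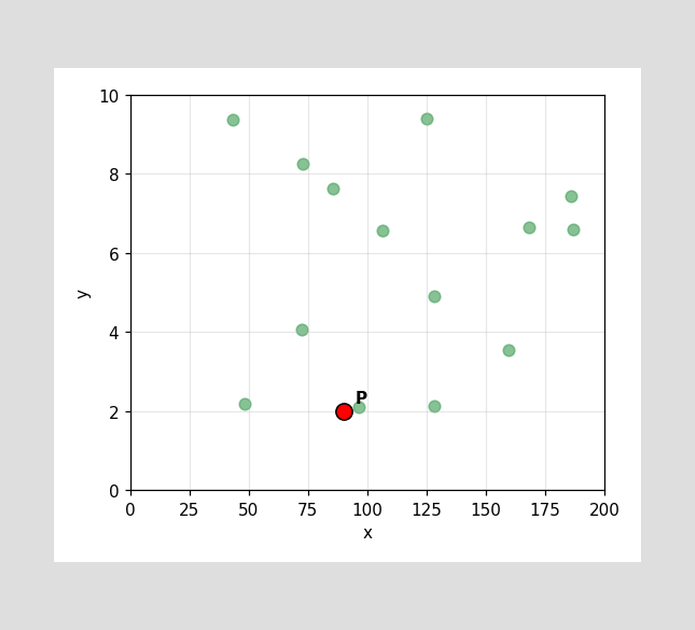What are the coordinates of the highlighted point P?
(90, 2)

Following the gridlines from P to each axis, P sits at (90, 2).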